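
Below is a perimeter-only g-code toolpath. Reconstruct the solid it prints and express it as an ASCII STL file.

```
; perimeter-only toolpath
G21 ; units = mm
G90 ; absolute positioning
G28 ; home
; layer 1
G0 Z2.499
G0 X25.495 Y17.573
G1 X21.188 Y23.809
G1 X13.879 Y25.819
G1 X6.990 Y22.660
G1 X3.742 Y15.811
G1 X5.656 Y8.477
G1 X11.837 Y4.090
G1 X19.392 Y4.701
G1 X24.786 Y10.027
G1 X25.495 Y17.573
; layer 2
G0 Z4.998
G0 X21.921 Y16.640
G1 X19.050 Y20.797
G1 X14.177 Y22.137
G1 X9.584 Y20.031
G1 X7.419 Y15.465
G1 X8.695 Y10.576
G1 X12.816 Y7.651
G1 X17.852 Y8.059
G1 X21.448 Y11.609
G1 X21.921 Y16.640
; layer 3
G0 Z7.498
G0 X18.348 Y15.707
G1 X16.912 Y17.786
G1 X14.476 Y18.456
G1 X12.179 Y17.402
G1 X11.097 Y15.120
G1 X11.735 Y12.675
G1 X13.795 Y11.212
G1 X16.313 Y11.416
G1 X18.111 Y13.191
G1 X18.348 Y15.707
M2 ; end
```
solid part
  facet normal 0.0000 0.0000 -1.0000
    outer loop
      vertex 13.581 29.500 0.000
      vertex 23.326 26.821 0.000
      vertex 29.069 18.506 0.000
    endloop
  endfacet
  facet normal 0.0000 0.0000 -1.0000
    outer loop
      vertex 4.395 25.288 0.000
      vertex 13.581 29.500 0.000
      vertex 29.069 18.506 0.000
    endloop
  endfacet
  facet normal 0.0000 0.0000 -1.0000
    outer loop
      vertex 0.065 16.157 0.000
      vertex 4.395 25.288 0.000
      vertex 29.069 18.506 0.000
    endloop
  endfacet
  facet normal 0.0000 0.0000 -1.0000
    outer loop
      vertex 2.617 6.378 0.000
      vertex 0.065 16.157 0.000
      vertex 29.069 18.506 0.000
    endloop
  endfacet
  facet normal 0.0000 0.0000 -1.0000
    outer loop
      vertex 10.858 0.528 0.000
      vertex 2.617 6.378 0.000
      vertex 29.069 18.506 0.000
    endloop
  endfacet
  facet normal 0.0000 0.0000 -1.0000
    outer loop
      vertex 20.931 1.344 0.000
      vertex 10.858 0.528 0.000
      vertex 29.069 18.506 0.000
    endloop
  endfacet
  facet normal 0.0000 0.0000 -1.0000
    outer loop
      vertex 28.123 8.444 0.000
      vertex 20.931 1.344 0.000
      vertex 29.069 18.506 0.000
    endloop
  endfacet
  facet normal 0.4808 0.3321 0.8115
    outer loop
      vertex 29.069 18.506 0.000
      vertex 23.326 26.821 0.000
      vertex 14.774 14.774 9.997
    endloop
  endfacet
  facet normal 0.1549 0.5634 0.8115
    outer loop
      vertex 23.326 26.821 0.000
      vertex 13.581 29.500 0.000
      vertex 14.774 14.774 9.997
    endloop
  endfacet
  facet normal -0.2436 0.5312 0.8115
    outer loop
      vertex 13.581 29.500 0.000
      vertex 4.395 25.288 0.000
      vertex 14.774 14.774 9.997
    endloop
  endfacet
  facet normal -0.5280 0.2504 0.8115
    outer loop
      vertex 4.395 25.288 0.000
      vertex 0.065 16.157 0.000
      vertex 14.774 14.774 9.997
    endloop
  endfacet
  facet normal -0.5654 -0.1476 0.8115
    outer loop
      vertex 0.065 16.157 0.000
      vertex 2.617 6.378 0.000
      vertex 14.774 14.774 9.997
    endloop
  endfacet
  facet normal -0.3382 -0.4765 0.8115
    outer loop
      vertex 2.617 6.378 0.000
      vertex 10.858 0.528 0.000
      vertex 14.774 14.774 9.997
    endloop
  endfacet
  facet normal 0.0472 -0.5824 0.8115
    outer loop
      vertex 10.858 0.528 0.000
      vertex 20.931 1.344 0.000
      vertex 14.774 14.774 9.997
    endloop
  endfacet
  facet normal 0.4105 -0.4159 0.8115
    outer loop
      vertex 20.931 1.344 0.000
      vertex 28.123 8.444 0.000
      vertex 14.774 14.774 9.997
    endloop
  endfacet
  facet normal 0.5818 -0.0547 0.8115
    outer loop
      vertex 28.123 8.444 0.000
      vertex 29.069 18.506 0.000
      vertex 14.774 14.774 9.997
    endloop
  endfacet
endsolid part

The G0 Z moves step by Δz≈2.499 mm. The G1 loops shrink linearly with z, so the solid tapers from its base footprint up to z≈10. Closing with a flat bottom cap and the tapered top and triangulating gives 16 facets — a regular 9-sided pyramid, base circumscribed radius ≈ 14.8 mm, apex at z ≈ 10 mm.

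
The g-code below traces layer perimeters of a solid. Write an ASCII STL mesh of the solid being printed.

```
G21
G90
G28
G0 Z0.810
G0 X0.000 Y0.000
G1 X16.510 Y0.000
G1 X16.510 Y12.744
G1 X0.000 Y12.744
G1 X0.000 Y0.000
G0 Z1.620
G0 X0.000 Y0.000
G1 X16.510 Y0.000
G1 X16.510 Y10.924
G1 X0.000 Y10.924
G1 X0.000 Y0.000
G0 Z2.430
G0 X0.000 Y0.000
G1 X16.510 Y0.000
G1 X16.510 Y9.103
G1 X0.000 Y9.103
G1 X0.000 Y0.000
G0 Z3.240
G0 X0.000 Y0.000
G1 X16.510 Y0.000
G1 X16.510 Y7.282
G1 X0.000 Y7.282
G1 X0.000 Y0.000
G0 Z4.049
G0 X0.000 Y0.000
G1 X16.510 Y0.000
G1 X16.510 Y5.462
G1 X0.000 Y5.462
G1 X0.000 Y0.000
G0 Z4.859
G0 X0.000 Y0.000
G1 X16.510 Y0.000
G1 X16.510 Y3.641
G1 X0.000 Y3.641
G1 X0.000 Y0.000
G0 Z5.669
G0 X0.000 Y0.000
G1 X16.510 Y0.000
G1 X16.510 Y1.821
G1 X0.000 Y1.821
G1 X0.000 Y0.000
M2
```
solid part
  facet normal 0.0000 0.0000 -1.0000
    outer loop
      vertex 16.510 14.565 0.000
      vertex 16.510 0.000 0.000
      vertex 0.000 0.000 0.000
    endloop
  endfacet
  facet normal 0.0000 0.0000 -1.0000
    outer loop
      vertex 0.000 14.565 0.000
      vertex 16.510 14.565 0.000
      vertex 0.000 0.000 0.000
    endloop
  endfacet
  facet normal 0.0000 -1.0000 0.0000
    outer loop
      vertex 0.000 0.000 0.000
      vertex 16.510 0.000 0.000
      vertex 16.510 0.000 6.479
    endloop
  endfacet
  facet normal 0.0000 -1.0000 0.0000
    outer loop
      vertex 0.000 0.000 0.000
      vertex 16.510 0.000 6.479
      vertex 0.000 0.000 6.479
    endloop
  endfacet
  facet normal 0.0000 0.4064 0.9137
    outer loop
      vertex 0.000 0.000 6.479
      vertex 16.510 0.000 6.479
      vertex 16.510 14.565 0.000
    endloop
  endfacet
  facet normal 0.0000 0.4064 0.9137
    outer loop
      vertex 0.000 0.000 6.479
      vertex 16.510 14.565 0.000
      vertex 0.000 14.565 0.000
    endloop
  endfacet
  facet normal -1.0000 0.0000 0.0000
    outer loop
      vertex 0.000 0.000 6.479
      vertex 0.000 14.565 0.000
      vertex 0.000 0.000 0.000
    endloop
  endfacet
  facet normal 1.0000 0.0000 0.0000
    outer loop
      vertex 16.510 0.000 0.000
      vertex 16.510 14.565 0.000
      vertex 16.510 0.000 6.479
    endloop
  endfacet
endsolid part

The G0 Z moves step by Δz≈0.810 mm. The G1 loops shrink linearly with z, so the solid tapers from its base footprint up to z≈6.48. Closing with a flat bottom cap and the tapered top and triangulating gives 8 facets — a wedge (ramp): 16.5 × 14.6 mm base, rising to 6.48 mm along the y=0 edge and sloping linearly to z=0 at y=14.6.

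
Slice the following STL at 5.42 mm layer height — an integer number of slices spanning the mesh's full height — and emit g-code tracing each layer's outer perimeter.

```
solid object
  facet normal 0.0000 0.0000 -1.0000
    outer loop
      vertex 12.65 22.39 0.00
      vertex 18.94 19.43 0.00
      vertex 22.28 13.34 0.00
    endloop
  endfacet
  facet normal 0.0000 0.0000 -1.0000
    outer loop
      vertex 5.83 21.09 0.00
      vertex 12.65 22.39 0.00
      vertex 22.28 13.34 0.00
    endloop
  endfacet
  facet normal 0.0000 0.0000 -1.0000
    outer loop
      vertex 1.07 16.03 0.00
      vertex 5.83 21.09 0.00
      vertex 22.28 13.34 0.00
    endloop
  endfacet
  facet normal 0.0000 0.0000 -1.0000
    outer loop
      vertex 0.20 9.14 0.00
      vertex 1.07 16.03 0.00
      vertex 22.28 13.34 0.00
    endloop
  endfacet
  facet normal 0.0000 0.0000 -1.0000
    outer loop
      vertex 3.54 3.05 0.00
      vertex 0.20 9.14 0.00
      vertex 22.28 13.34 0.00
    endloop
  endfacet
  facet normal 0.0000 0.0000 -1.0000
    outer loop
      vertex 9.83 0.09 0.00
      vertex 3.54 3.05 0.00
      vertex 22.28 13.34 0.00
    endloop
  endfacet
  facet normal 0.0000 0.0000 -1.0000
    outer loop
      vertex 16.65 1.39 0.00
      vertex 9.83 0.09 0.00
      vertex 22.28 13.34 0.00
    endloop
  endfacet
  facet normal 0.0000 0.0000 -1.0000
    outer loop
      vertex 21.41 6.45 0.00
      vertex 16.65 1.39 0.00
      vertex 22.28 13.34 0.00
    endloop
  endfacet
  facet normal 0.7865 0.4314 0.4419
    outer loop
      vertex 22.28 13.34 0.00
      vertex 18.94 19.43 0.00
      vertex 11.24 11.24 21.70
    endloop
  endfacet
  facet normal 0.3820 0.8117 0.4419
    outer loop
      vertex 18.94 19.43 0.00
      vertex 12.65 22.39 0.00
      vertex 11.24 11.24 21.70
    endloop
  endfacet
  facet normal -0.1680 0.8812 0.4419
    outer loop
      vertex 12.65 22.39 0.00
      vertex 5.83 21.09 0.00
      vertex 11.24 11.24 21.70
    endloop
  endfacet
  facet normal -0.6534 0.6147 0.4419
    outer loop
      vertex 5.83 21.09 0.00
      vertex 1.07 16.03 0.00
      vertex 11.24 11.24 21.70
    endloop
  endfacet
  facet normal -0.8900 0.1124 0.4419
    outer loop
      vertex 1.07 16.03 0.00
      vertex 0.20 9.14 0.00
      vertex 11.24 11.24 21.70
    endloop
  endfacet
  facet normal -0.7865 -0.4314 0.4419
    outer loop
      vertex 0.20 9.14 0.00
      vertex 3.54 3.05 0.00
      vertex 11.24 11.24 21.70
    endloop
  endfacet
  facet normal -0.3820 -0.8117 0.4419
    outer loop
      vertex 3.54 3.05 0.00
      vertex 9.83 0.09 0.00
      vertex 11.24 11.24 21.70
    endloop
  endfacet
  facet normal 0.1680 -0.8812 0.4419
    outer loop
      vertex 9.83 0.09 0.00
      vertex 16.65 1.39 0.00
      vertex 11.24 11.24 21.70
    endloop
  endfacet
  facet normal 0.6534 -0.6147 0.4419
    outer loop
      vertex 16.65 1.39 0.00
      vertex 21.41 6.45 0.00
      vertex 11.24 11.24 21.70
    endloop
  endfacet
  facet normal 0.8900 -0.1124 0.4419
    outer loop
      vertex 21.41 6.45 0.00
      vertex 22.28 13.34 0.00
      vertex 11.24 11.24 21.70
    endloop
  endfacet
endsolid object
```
; perimeter-only toolpath
G21 ; units = mm
G90 ; absolute positioning
G28 ; home
; layer 1
G0 Z5.42
G0 X19.52 Y12.81
G1 X17.02 Y17.38
G1 X12.30 Y19.60
G1 X7.18 Y18.63
G1 X3.61 Y14.83
G1 X2.96 Y9.67
G1 X5.46 Y5.10
G1 X10.18 Y2.88
G1 X15.30 Y3.85
G1 X18.87 Y7.65
G1 X19.52 Y12.81
; layer 2
G0 Z10.85
G0 X16.76 Y12.29
G1 X15.09 Y15.34
G1 X11.95 Y16.82
G1 X8.54 Y16.16
G1 X6.16 Y13.64
G1 X5.72 Y10.19
G1 X7.39 Y7.14
G1 X10.54 Y5.67
G1 X13.95 Y6.32
G1 X16.32 Y8.85
G1 X16.76 Y12.29
; layer 3
G0 Z16.27
G0 X14.00 Y11.77
G1 X13.16 Y13.29
G1 X11.59 Y14.03
G1 X9.89 Y13.70
G1 X8.70 Y12.44
G1 X8.48 Y10.71
G1 X9.31 Y9.19
G1 X10.89 Y8.45
G1 X12.59 Y8.78
G1 X13.78 Y10.04
G1 X14.00 Y11.77
M2 ; end

The solid is a regular 10-sided pyramid, base circumscribed radius ≈ 11.2 mm, apex at z ≈ 21.7 mm. Slicing at Δz = 5.42 mm — 4 equal slices spanning the solid's height, so layer i sits at z = i·h/4 — gives 3 non-empty perimeters. Each is a 10-segment closed polygon; G0 lifts to the layer z and rapids to the start vertex, then G1 traces the edges. The cross-section shrinks linearly with z (the slice at the apex is degenerate and omitted).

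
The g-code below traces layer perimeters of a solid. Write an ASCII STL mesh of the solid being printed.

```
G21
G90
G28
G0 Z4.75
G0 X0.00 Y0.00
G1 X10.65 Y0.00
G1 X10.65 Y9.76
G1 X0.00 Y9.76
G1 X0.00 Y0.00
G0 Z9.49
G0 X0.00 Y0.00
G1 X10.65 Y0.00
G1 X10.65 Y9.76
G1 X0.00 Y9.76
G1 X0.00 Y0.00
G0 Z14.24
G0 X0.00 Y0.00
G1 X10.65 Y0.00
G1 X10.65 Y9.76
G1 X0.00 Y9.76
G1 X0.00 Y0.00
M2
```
solid part
  facet normal 0.0000 0.0000 -1.0000
    outer loop
      vertex 10.65 9.76 0.00
      vertex 10.65 0.00 0.00
      vertex 0.00 0.00 0.00
    endloop
  endfacet
  facet normal 0.0000 0.0000 -1.0000
    outer loop
      vertex 0.00 9.76 0.00
      vertex 10.65 9.76 0.00
      vertex 0.00 0.00 0.00
    endloop
  endfacet
  facet normal 0.0000 0.0000 1.0000
    outer loop
      vertex 0.00 0.00 14.24
      vertex 10.65 0.00 14.24
      vertex 10.65 9.76 14.24
    endloop
  endfacet
  facet normal 0.0000 0.0000 1.0000
    outer loop
      vertex 0.00 0.00 14.24
      vertex 10.65 9.76 14.24
      vertex 0.00 9.76 14.24
    endloop
  endfacet
  facet normal 0.0000 -1.0000 0.0000
    outer loop
      vertex 0.00 0.00 0.00
      vertex 10.65 0.00 0.00
      vertex 10.65 0.00 14.24
    endloop
  endfacet
  facet normal 0.0000 -1.0000 0.0000
    outer loop
      vertex 0.00 0.00 0.00
      vertex 10.65 0.00 14.24
      vertex 0.00 0.00 14.24
    endloop
  endfacet
  facet normal 0.0000 1.0000 0.0000
    outer loop
      vertex 10.65 9.76 14.24
      vertex 10.65 9.76 0.00
      vertex 0.00 9.76 0.00
    endloop
  endfacet
  facet normal 0.0000 1.0000 0.0000
    outer loop
      vertex 0.00 9.76 14.24
      vertex 10.65 9.76 14.24
      vertex 0.00 9.76 0.00
    endloop
  endfacet
  facet normal -1.0000 0.0000 0.0000
    outer loop
      vertex 0.00 9.76 14.24
      vertex 0.00 9.76 0.00
      vertex 0.00 0.00 0.00
    endloop
  endfacet
  facet normal -1.0000 0.0000 0.0000
    outer loop
      vertex 0.00 0.00 14.24
      vertex 0.00 9.76 14.24
      vertex 0.00 0.00 0.00
    endloop
  endfacet
  facet normal 1.0000 0.0000 0.0000
    outer loop
      vertex 10.65 0.00 0.00
      vertex 10.65 9.76 0.00
      vertex 10.65 9.76 14.24
    endloop
  endfacet
  facet normal 1.0000 0.0000 0.0000
    outer loop
      vertex 10.65 0.00 0.00
      vertex 10.65 9.76 14.24
      vertex 10.65 0.00 14.24
    endloop
  endfacet
endsolid part

The G0 Z moves step by Δz≈4.75 mm. Every layer's G1 loop is the same polygon, so the solid is a straight extrusion of it from z=0 to z≈14.2. Closing with flat bottom and top caps and triangulating gives 12 facets — a rectangular box, roughly 10.7 × 9.76 mm footprint and 14.2 mm tall.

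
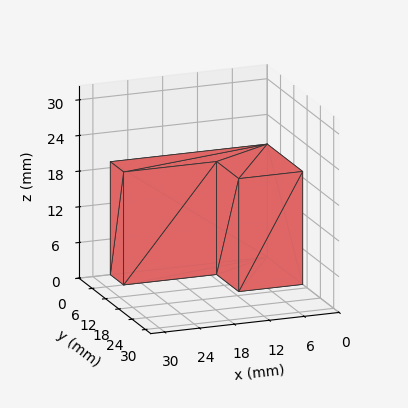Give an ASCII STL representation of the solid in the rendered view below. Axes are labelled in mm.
Reading the render: the shape is an L-shaped prism: outer 27 × 16 mm, arm thicknesses ≈ 6 mm (horizontal) and 11 mm (vertical), extruded 19 mm in z (dimensions read to the nearest mm from the axis ticks). For the STL, each face is triangulated and given an outward normal.

solid part
  facet normal 0.0000 0.0000 -1.0000
    outer loop
      vertex 27.0 6.0 0.0
      vertex 27.0 0.0 0.0
      vertex 0.0 0.0 0.0
    endloop
  endfacet
  facet normal 0.0000 0.0000 -1.0000
    outer loop
      vertex 11.0 6.0 0.0
      vertex 27.0 6.0 0.0
      vertex 0.0 0.0 0.0
    endloop
  endfacet
  facet normal 0.0000 0.0000 -1.0000
    outer loop
      vertex 11.0 16.0 0.0
      vertex 11.0 6.0 0.0
      vertex 0.0 0.0 0.0
    endloop
  endfacet
  facet normal 0.0000 0.0000 -1.0000
    outer loop
      vertex 0.0 16.0 0.0
      vertex 11.0 16.0 0.0
      vertex 0.0 0.0 0.0
    endloop
  endfacet
  facet normal 0.0000 0.0000 1.0000
    outer loop
      vertex 0.0 0.0 19.0
      vertex 27.0 0.0 19.0
      vertex 27.0 6.0 19.0
    endloop
  endfacet
  facet normal 0.0000 0.0000 1.0000
    outer loop
      vertex 0.0 0.0 19.0
      vertex 27.0 6.0 19.0
      vertex 11.0 6.0 19.0
    endloop
  endfacet
  facet normal 0.0000 0.0000 1.0000
    outer loop
      vertex 0.0 0.0 19.0
      vertex 11.0 6.0 19.0
      vertex 11.0 16.0 19.0
    endloop
  endfacet
  facet normal 0.0000 0.0000 1.0000
    outer loop
      vertex 0.0 0.0 19.0
      vertex 11.0 16.0 19.0
      vertex 0.0 16.0 19.0
    endloop
  endfacet
  facet normal 0.0000 -1.0000 0.0000
    outer loop
      vertex 0.0 0.0 0.0
      vertex 27.0 0.0 0.0
      vertex 27.0 0.0 19.0
    endloop
  endfacet
  facet normal 0.0000 -1.0000 0.0000
    outer loop
      vertex 0.0 0.0 0.0
      vertex 27.0 0.0 19.0
      vertex 0.0 0.0 19.0
    endloop
  endfacet
  facet normal 1.0000 0.0000 0.0000
    outer loop
      vertex 27.0 0.0 0.0
      vertex 27.0 6.0 0.0
      vertex 27.0 6.0 19.0
    endloop
  endfacet
  facet normal 1.0000 0.0000 0.0000
    outer loop
      vertex 27.0 0.0 0.0
      vertex 27.0 6.0 19.0
      vertex 27.0 0.0 19.0
    endloop
  endfacet
  facet normal 0.0000 1.0000 0.0000
    outer loop
      vertex 27.0 6.0 0.0
      vertex 11.0 6.0 0.0
      vertex 11.0 6.0 19.0
    endloop
  endfacet
  facet normal 0.0000 1.0000 0.0000
    outer loop
      vertex 27.0 6.0 0.0
      vertex 11.0 6.0 19.0
      vertex 27.0 6.0 19.0
    endloop
  endfacet
  facet normal 1.0000 0.0000 0.0000
    outer loop
      vertex 11.0 6.0 0.0
      vertex 11.0 16.0 0.0
      vertex 11.0 16.0 19.0
    endloop
  endfacet
  facet normal 1.0000 0.0000 0.0000
    outer loop
      vertex 11.0 6.0 0.0
      vertex 11.0 16.0 19.0
      vertex 11.0 6.0 19.0
    endloop
  endfacet
  facet normal 0.0000 1.0000 0.0000
    outer loop
      vertex 11.0 16.0 0.0
      vertex 0.0 16.0 0.0
      vertex 0.0 16.0 19.0
    endloop
  endfacet
  facet normal 0.0000 1.0000 0.0000
    outer loop
      vertex 11.0 16.0 0.0
      vertex 0.0 16.0 19.0
      vertex 11.0 16.0 19.0
    endloop
  endfacet
  facet normal -1.0000 0.0000 0.0000
    outer loop
      vertex 0.0 16.0 0.0
      vertex 0.0 0.0 0.0
      vertex 0.0 0.0 19.0
    endloop
  endfacet
  facet normal -1.0000 0.0000 0.0000
    outer loop
      vertex 0.0 16.0 0.0
      vertex 0.0 0.0 19.0
      vertex 0.0 16.0 19.0
    endloop
  endfacet
endsolid part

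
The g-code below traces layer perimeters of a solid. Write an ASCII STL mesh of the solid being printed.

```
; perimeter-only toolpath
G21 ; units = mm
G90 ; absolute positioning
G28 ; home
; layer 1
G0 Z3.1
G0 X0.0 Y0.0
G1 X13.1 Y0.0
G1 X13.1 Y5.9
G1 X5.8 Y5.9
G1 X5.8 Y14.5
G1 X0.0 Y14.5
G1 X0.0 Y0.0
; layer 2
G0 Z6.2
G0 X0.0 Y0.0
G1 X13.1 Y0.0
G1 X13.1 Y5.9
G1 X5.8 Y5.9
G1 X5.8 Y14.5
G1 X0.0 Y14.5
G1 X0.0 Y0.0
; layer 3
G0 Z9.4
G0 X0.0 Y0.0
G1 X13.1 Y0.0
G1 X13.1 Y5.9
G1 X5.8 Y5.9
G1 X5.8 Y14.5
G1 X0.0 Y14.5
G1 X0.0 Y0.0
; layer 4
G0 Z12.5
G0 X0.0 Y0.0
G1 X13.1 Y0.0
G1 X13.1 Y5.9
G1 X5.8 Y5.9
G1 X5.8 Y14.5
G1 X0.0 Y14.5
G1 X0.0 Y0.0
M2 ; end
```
solid part
  facet normal 0.0000 0.0000 -1.0000
    outer loop
      vertex 13.1 5.9 0.0
      vertex 13.1 0.0 0.0
      vertex 0.0 0.0 0.0
    endloop
  endfacet
  facet normal 0.0000 0.0000 -1.0000
    outer loop
      vertex 5.8 5.9 0.0
      vertex 13.1 5.9 0.0
      vertex 0.0 0.0 0.0
    endloop
  endfacet
  facet normal 0.0000 0.0000 -1.0000
    outer loop
      vertex 5.8 14.5 0.0
      vertex 5.8 5.9 0.0
      vertex 0.0 0.0 0.0
    endloop
  endfacet
  facet normal 0.0000 0.0000 -1.0000
    outer loop
      vertex 0.0 14.5 0.0
      vertex 5.8 14.5 0.0
      vertex 0.0 0.0 0.0
    endloop
  endfacet
  facet normal 0.0000 0.0000 1.0000
    outer loop
      vertex 0.0 0.0 12.5
      vertex 13.1 0.0 12.5
      vertex 13.1 5.9 12.5
    endloop
  endfacet
  facet normal 0.0000 0.0000 1.0000
    outer loop
      vertex 0.0 0.0 12.5
      vertex 13.1 5.9 12.5
      vertex 5.8 5.9 12.5
    endloop
  endfacet
  facet normal 0.0000 0.0000 1.0000
    outer loop
      vertex 0.0 0.0 12.5
      vertex 5.8 5.9 12.5
      vertex 5.8 14.5 12.5
    endloop
  endfacet
  facet normal 0.0000 0.0000 1.0000
    outer loop
      vertex 0.0 0.0 12.5
      vertex 5.8 14.5 12.5
      vertex 0.0 14.5 12.5
    endloop
  endfacet
  facet normal 0.0000 -1.0000 0.0000
    outer loop
      vertex 0.0 0.0 0.0
      vertex 13.1 0.0 0.0
      vertex 13.1 0.0 12.5
    endloop
  endfacet
  facet normal 0.0000 -1.0000 0.0000
    outer loop
      vertex 0.0 0.0 0.0
      vertex 13.1 0.0 12.5
      vertex 0.0 0.0 12.5
    endloop
  endfacet
  facet normal 1.0000 0.0000 0.0000
    outer loop
      vertex 13.1 0.0 0.0
      vertex 13.1 5.9 0.0
      vertex 13.1 5.9 12.5
    endloop
  endfacet
  facet normal 1.0000 0.0000 0.0000
    outer loop
      vertex 13.1 0.0 0.0
      vertex 13.1 5.9 12.5
      vertex 13.1 0.0 12.5
    endloop
  endfacet
  facet normal 0.0000 1.0000 0.0000
    outer loop
      vertex 13.1 5.9 0.0
      vertex 5.8 5.9 0.0
      vertex 5.8 5.9 12.5
    endloop
  endfacet
  facet normal 0.0000 1.0000 0.0000
    outer loop
      vertex 13.1 5.9 0.0
      vertex 5.8 5.9 12.5
      vertex 13.1 5.9 12.5
    endloop
  endfacet
  facet normal 1.0000 0.0000 0.0000
    outer loop
      vertex 5.8 5.9 0.0
      vertex 5.8 14.5 0.0
      vertex 5.8 14.5 12.5
    endloop
  endfacet
  facet normal 1.0000 0.0000 0.0000
    outer loop
      vertex 5.8 5.9 0.0
      vertex 5.8 14.5 12.5
      vertex 5.8 5.9 12.5
    endloop
  endfacet
  facet normal 0.0000 1.0000 0.0000
    outer loop
      vertex 5.8 14.5 0.0
      vertex 0.0 14.5 0.0
      vertex 0.0 14.5 12.5
    endloop
  endfacet
  facet normal 0.0000 1.0000 0.0000
    outer loop
      vertex 5.8 14.5 0.0
      vertex 0.0 14.5 12.5
      vertex 5.8 14.5 12.5
    endloop
  endfacet
  facet normal -1.0000 0.0000 0.0000
    outer loop
      vertex 0.0 14.5 0.0
      vertex 0.0 0.0 0.0
      vertex 0.0 0.0 12.5
    endloop
  endfacet
  facet normal -1.0000 0.0000 0.0000
    outer loop
      vertex 0.0 14.5 0.0
      vertex 0.0 0.0 12.5
      vertex 0.0 14.5 12.5
    endloop
  endfacet
endsolid part

The G0 Z moves step by Δz≈3.1 mm. Every layer's G1 loop is the same polygon, so the solid is a straight extrusion of it from z=0 to z≈12.5. Closing with flat bottom and top caps and triangulating gives 20 facets — an L-shaped prism: outer 13.1 × 14.5 mm, arm thicknesses ≈ 5.9 mm (horizontal) and 5.8 mm (vertical), extruded 12.5 mm in z.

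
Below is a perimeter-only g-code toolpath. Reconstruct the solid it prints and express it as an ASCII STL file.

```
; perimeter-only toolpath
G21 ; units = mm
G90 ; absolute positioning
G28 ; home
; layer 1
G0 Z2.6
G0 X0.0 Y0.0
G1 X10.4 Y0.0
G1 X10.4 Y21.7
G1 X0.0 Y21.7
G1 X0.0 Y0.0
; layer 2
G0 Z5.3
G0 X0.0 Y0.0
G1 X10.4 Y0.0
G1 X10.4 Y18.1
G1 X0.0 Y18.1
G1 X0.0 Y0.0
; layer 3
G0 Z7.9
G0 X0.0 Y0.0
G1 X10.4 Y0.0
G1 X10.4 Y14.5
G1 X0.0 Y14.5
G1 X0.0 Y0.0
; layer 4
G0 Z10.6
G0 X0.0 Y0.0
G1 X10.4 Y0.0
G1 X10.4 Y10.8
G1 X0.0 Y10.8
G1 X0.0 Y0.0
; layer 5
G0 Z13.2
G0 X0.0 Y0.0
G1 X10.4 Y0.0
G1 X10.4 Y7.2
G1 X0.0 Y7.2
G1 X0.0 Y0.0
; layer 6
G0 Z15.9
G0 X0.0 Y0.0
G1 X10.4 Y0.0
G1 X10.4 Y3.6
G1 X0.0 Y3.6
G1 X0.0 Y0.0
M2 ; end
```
solid part
  facet normal 0.0000 0.0000 -1.0000
    outer loop
      vertex 10.4 25.3 0.0
      vertex 10.4 0.0 0.0
      vertex 0.0 0.0 0.0
    endloop
  endfacet
  facet normal 0.0000 0.0000 -1.0000
    outer loop
      vertex 0.0 25.3 0.0
      vertex 10.4 25.3 0.0
      vertex 0.0 0.0 0.0
    endloop
  endfacet
  facet normal 0.0000 -1.0000 0.0000
    outer loop
      vertex 0.0 0.0 0.0
      vertex 10.4 0.0 0.0
      vertex 10.4 0.0 18.5
    endloop
  endfacet
  facet normal 0.0000 -1.0000 0.0000
    outer loop
      vertex 0.0 0.0 0.0
      vertex 10.4 0.0 18.5
      vertex 0.0 0.0 18.5
    endloop
  endfacet
  facet normal 0.0000 0.5903 0.8072
    outer loop
      vertex 0.0 0.0 18.5
      vertex 10.4 0.0 18.5
      vertex 10.4 25.3 0.0
    endloop
  endfacet
  facet normal 0.0000 0.5903 0.8072
    outer loop
      vertex 0.0 0.0 18.5
      vertex 10.4 25.3 0.0
      vertex 0.0 25.3 0.0
    endloop
  endfacet
  facet normal -1.0000 0.0000 0.0000
    outer loop
      vertex 0.0 0.0 18.5
      vertex 0.0 25.3 0.0
      vertex 0.0 0.0 0.0
    endloop
  endfacet
  facet normal 1.0000 0.0000 0.0000
    outer loop
      vertex 10.4 0.0 0.0
      vertex 10.4 25.3 0.0
      vertex 10.4 0.0 18.5
    endloop
  endfacet
endsolid part

The G0 Z moves step by Δz≈2.6 mm. The G1 loops shrink linearly with z, so the solid tapers from its base footprint up to z≈18.5. Closing with a flat bottom cap and the tapered top and triangulating gives 8 facets — a wedge (ramp): 10.4 × 25.3 mm base, rising to 18.5 mm along the y=0 edge and sloping linearly to z=0 at y=25.3.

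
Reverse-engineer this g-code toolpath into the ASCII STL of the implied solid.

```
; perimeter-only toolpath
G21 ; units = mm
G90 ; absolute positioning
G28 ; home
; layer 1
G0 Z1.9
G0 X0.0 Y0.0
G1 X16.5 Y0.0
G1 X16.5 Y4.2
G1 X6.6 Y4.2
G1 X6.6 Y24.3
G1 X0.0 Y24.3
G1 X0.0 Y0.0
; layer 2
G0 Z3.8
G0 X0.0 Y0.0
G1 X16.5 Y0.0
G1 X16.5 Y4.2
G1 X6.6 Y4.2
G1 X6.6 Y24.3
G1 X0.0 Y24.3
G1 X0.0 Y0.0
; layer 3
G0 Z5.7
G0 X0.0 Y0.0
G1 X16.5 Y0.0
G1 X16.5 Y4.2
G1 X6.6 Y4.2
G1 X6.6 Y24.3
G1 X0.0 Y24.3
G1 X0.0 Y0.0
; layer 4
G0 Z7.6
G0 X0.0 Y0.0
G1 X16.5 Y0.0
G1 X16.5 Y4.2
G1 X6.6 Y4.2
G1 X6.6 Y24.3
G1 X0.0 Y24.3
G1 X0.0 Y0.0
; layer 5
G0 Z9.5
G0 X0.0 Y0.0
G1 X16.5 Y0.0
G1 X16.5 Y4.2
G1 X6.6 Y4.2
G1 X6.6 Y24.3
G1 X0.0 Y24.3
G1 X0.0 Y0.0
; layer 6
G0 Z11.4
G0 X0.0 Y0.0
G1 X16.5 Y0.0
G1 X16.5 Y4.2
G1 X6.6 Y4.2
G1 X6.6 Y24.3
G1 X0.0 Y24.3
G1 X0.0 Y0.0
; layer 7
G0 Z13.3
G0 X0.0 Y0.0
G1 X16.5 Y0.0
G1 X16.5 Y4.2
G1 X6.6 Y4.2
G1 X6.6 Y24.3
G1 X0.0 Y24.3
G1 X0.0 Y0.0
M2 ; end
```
solid part
  facet normal 0.0000 0.0000 -1.0000
    outer loop
      vertex 16.5 4.2 0.0
      vertex 16.5 0.0 0.0
      vertex 0.0 0.0 0.0
    endloop
  endfacet
  facet normal 0.0000 0.0000 -1.0000
    outer loop
      vertex 6.6 4.2 0.0
      vertex 16.5 4.2 0.0
      vertex 0.0 0.0 0.0
    endloop
  endfacet
  facet normal 0.0000 0.0000 -1.0000
    outer loop
      vertex 6.6 24.3 0.0
      vertex 6.6 4.2 0.0
      vertex 0.0 0.0 0.0
    endloop
  endfacet
  facet normal 0.0000 0.0000 -1.0000
    outer loop
      vertex 0.0 24.3 0.0
      vertex 6.6 24.3 0.0
      vertex 0.0 0.0 0.0
    endloop
  endfacet
  facet normal 0.0000 0.0000 1.0000
    outer loop
      vertex 0.0 0.0 13.3
      vertex 16.5 0.0 13.3
      vertex 16.5 4.2 13.3
    endloop
  endfacet
  facet normal 0.0000 0.0000 1.0000
    outer loop
      vertex 0.0 0.0 13.3
      vertex 16.5 4.2 13.3
      vertex 6.6 4.2 13.3
    endloop
  endfacet
  facet normal 0.0000 0.0000 1.0000
    outer loop
      vertex 0.0 0.0 13.3
      vertex 6.6 4.2 13.3
      vertex 6.6 24.3 13.3
    endloop
  endfacet
  facet normal 0.0000 0.0000 1.0000
    outer loop
      vertex 0.0 0.0 13.3
      vertex 6.6 24.3 13.3
      vertex 0.0 24.3 13.3
    endloop
  endfacet
  facet normal 0.0000 -1.0000 0.0000
    outer loop
      vertex 0.0 0.0 0.0
      vertex 16.5 0.0 0.0
      vertex 16.5 0.0 13.3
    endloop
  endfacet
  facet normal 0.0000 -1.0000 0.0000
    outer loop
      vertex 0.0 0.0 0.0
      vertex 16.5 0.0 13.3
      vertex 0.0 0.0 13.3
    endloop
  endfacet
  facet normal 1.0000 0.0000 0.0000
    outer loop
      vertex 16.5 0.0 0.0
      vertex 16.5 4.2 0.0
      vertex 16.5 4.2 13.3
    endloop
  endfacet
  facet normal 1.0000 0.0000 0.0000
    outer loop
      vertex 16.5 0.0 0.0
      vertex 16.5 4.2 13.3
      vertex 16.5 0.0 13.3
    endloop
  endfacet
  facet normal 0.0000 1.0000 0.0000
    outer loop
      vertex 16.5 4.2 0.0
      vertex 6.6 4.2 0.0
      vertex 6.6 4.2 13.3
    endloop
  endfacet
  facet normal 0.0000 1.0000 0.0000
    outer loop
      vertex 16.5 4.2 0.0
      vertex 6.6 4.2 13.3
      vertex 16.5 4.2 13.3
    endloop
  endfacet
  facet normal 1.0000 0.0000 0.0000
    outer loop
      vertex 6.6 4.2 0.0
      vertex 6.6 24.3 0.0
      vertex 6.6 24.3 13.3
    endloop
  endfacet
  facet normal 1.0000 0.0000 0.0000
    outer loop
      vertex 6.6 4.2 0.0
      vertex 6.6 24.3 13.3
      vertex 6.6 4.2 13.3
    endloop
  endfacet
  facet normal 0.0000 1.0000 0.0000
    outer loop
      vertex 6.6 24.3 0.0
      vertex 0.0 24.3 0.0
      vertex 0.0 24.3 13.3
    endloop
  endfacet
  facet normal 0.0000 1.0000 0.0000
    outer loop
      vertex 6.6 24.3 0.0
      vertex 0.0 24.3 13.3
      vertex 6.6 24.3 13.3
    endloop
  endfacet
  facet normal -1.0000 0.0000 0.0000
    outer loop
      vertex 0.0 24.3 0.0
      vertex 0.0 0.0 0.0
      vertex 0.0 0.0 13.3
    endloop
  endfacet
  facet normal -1.0000 0.0000 0.0000
    outer loop
      vertex 0.0 24.3 0.0
      vertex 0.0 0.0 13.3
      vertex 0.0 24.3 13.3
    endloop
  endfacet
endsolid part

The G0 Z moves step by Δz≈1.9 mm. Every layer's G1 loop is the same polygon, so the solid is a straight extrusion of it from z=0 to z≈13.3. Closing with flat bottom and top caps and triangulating gives 20 facets — an L-shaped prism: outer 16.5 × 24.3 mm, arm thicknesses ≈ 4.2 mm (horizontal) and 6.6 mm (vertical), extruded 13.3 mm in z.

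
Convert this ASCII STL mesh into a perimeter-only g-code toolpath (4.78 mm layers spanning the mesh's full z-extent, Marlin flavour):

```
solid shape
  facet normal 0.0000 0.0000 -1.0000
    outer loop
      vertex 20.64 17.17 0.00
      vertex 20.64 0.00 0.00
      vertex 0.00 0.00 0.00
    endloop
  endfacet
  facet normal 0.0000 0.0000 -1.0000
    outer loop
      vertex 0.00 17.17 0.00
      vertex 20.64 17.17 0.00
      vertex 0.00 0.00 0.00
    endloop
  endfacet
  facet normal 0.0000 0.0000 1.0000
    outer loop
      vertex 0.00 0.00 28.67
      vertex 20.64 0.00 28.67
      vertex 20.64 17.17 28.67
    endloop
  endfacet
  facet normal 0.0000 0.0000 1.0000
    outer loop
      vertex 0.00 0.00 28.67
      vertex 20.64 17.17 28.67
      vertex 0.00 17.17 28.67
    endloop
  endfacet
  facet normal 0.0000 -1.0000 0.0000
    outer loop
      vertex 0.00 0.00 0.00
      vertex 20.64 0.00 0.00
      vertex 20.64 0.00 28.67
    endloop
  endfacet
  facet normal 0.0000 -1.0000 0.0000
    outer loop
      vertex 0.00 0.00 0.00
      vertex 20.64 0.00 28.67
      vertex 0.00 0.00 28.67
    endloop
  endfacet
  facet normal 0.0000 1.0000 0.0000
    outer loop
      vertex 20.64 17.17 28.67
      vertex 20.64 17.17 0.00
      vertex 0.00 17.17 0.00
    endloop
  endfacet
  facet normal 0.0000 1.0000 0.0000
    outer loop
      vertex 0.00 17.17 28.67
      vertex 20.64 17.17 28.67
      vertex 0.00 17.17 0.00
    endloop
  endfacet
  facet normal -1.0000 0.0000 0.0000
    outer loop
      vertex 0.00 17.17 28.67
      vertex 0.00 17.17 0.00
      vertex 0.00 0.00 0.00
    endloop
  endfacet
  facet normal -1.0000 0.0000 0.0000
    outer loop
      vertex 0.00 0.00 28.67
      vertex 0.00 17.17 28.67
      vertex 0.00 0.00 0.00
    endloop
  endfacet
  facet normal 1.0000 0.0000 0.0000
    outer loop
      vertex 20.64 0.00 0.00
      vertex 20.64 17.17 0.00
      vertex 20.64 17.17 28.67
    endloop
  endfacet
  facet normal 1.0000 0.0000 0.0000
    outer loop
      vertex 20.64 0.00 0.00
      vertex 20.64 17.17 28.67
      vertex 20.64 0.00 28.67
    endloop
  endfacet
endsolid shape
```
; perimeter-only toolpath
G21 ; units = mm
G90 ; absolute positioning
G28 ; home
; layer 1
G0 Z4.78
G0 X0.00 Y0.00
G1 X20.64 Y0.00
G1 X20.64 Y17.17
G1 X0.00 Y17.17
G1 X0.00 Y0.00
; layer 2
G0 Z9.56
G0 X0.00 Y0.00
G1 X20.64 Y0.00
G1 X20.64 Y17.17
G1 X0.00 Y17.17
G1 X0.00 Y0.00
; layer 3
G0 Z14.34
G0 X0.00 Y0.00
G1 X20.64 Y0.00
G1 X20.64 Y17.17
G1 X0.00 Y17.17
G1 X0.00 Y0.00
; layer 4
G0 Z19.11
G0 X0.00 Y0.00
G1 X20.64 Y0.00
G1 X20.64 Y17.17
G1 X0.00 Y17.17
G1 X0.00 Y0.00
; layer 5
G0 Z23.89
G0 X0.00 Y0.00
G1 X20.64 Y0.00
G1 X20.64 Y17.17
G1 X0.00 Y17.17
G1 X0.00 Y0.00
; layer 6
G0 Z28.67
G0 X0.00 Y0.00
G1 X20.64 Y0.00
G1 X20.64 Y17.17
G1 X0.00 Y17.17
G1 X0.00 Y0.00
M2 ; end

The solid is a rectangular box, roughly 20.6 × 17.2 mm footprint and 28.7 mm tall. Slicing at Δz = 4.78 mm — 6 equal slices spanning the solid's height, so layer i sits at z = i·h/6 — gives 6 non-empty perimeters. Each is a 4-segment closed polygon; G0 lifts to the layer z and rapids to the start vertex, then G1 traces the edges.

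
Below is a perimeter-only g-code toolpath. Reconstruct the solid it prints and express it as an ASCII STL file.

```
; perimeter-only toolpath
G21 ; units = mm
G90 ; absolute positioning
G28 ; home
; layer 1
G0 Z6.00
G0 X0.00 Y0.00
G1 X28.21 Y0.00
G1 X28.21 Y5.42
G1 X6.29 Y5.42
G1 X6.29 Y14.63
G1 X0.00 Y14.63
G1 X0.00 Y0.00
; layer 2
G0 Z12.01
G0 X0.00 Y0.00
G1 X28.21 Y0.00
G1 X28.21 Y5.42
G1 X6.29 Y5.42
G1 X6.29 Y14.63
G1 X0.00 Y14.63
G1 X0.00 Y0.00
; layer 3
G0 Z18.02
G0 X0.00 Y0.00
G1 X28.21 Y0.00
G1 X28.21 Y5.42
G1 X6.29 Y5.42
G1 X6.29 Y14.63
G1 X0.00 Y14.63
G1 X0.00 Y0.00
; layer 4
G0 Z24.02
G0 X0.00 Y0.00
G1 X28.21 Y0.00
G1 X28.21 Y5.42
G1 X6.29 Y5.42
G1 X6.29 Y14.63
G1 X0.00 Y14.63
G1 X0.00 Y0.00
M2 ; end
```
solid part
  facet normal 0.0000 0.0000 -1.0000
    outer loop
      vertex 28.21 5.42 0.00
      vertex 28.21 0.00 0.00
      vertex 0.00 0.00 0.00
    endloop
  endfacet
  facet normal 0.0000 0.0000 -1.0000
    outer loop
      vertex 6.29 5.42 0.00
      vertex 28.21 5.42 0.00
      vertex 0.00 0.00 0.00
    endloop
  endfacet
  facet normal 0.0000 0.0000 -1.0000
    outer loop
      vertex 6.29 14.63 0.00
      vertex 6.29 5.42 0.00
      vertex 0.00 0.00 0.00
    endloop
  endfacet
  facet normal 0.0000 0.0000 -1.0000
    outer loop
      vertex 0.00 14.63 0.00
      vertex 6.29 14.63 0.00
      vertex 0.00 0.00 0.00
    endloop
  endfacet
  facet normal 0.0000 0.0000 1.0000
    outer loop
      vertex 0.00 0.00 24.02
      vertex 28.21 0.00 24.02
      vertex 28.21 5.42 24.02
    endloop
  endfacet
  facet normal 0.0000 0.0000 1.0000
    outer loop
      vertex 0.00 0.00 24.02
      vertex 28.21 5.42 24.02
      vertex 6.29 5.42 24.02
    endloop
  endfacet
  facet normal 0.0000 0.0000 1.0000
    outer loop
      vertex 0.00 0.00 24.02
      vertex 6.29 5.42 24.02
      vertex 6.29 14.63 24.02
    endloop
  endfacet
  facet normal 0.0000 0.0000 1.0000
    outer loop
      vertex 0.00 0.00 24.02
      vertex 6.29 14.63 24.02
      vertex 0.00 14.63 24.02
    endloop
  endfacet
  facet normal 0.0000 -1.0000 0.0000
    outer loop
      vertex 0.00 0.00 0.00
      vertex 28.21 0.00 0.00
      vertex 28.21 0.00 24.02
    endloop
  endfacet
  facet normal 0.0000 -1.0000 0.0000
    outer loop
      vertex 0.00 0.00 0.00
      vertex 28.21 0.00 24.02
      vertex 0.00 0.00 24.02
    endloop
  endfacet
  facet normal 1.0000 0.0000 0.0000
    outer loop
      vertex 28.21 0.00 0.00
      vertex 28.21 5.42 0.00
      vertex 28.21 5.42 24.02
    endloop
  endfacet
  facet normal 1.0000 0.0000 0.0000
    outer loop
      vertex 28.21 0.00 0.00
      vertex 28.21 5.42 24.02
      vertex 28.21 0.00 24.02
    endloop
  endfacet
  facet normal 0.0000 1.0000 0.0000
    outer loop
      vertex 28.21 5.42 0.00
      vertex 6.29 5.42 0.00
      vertex 6.29 5.42 24.02
    endloop
  endfacet
  facet normal 0.0000 1.0000 0.0000
    outer loop
      vertex 28.21 5.42 0.00
      vertex 6.29 5.42 24.02
      vertex 28.21 5.42 24.02
    endloop
  endfacet
  facet normal 1.0000 0.0000 0.0000
    outer loop
      vertex 6.29 5.42 0.00
      vertex 6.29 14.63 0.00
      vertex 6.29 14.63 24.02
    endloop
  endfacet
  facet normal 1.0000 0.0000 0.0000
    outer loop
      vertex 6.29 5.42 0.00
      vertex 6.29 14.63 24.02
      vertex 6.29 5.42 24.02
    endloop
  endfacet
  facet normal 0.0000 1.0000 0.0000
    outer loop
      vertex 6.29 14.63 0.00
      vertex 0.00 14.63 0.00
      vertex 0.00 14.63 24.02
    endloop
  endfacet
  facet normal 0.0000 1.0000 0.0000
    outer loop
      vertex 6.29 14.63 0.00
      vertex 0.00 14.63 24.02
      vertex 6.29 14.63 24.02
    endloop
  endfacet
  facet normal -1.0000 0.0000 0.0000
    outer loop
      vertex 0.00 14.63 0.00
      vertex 0.00 0.00 0.00
      vertex 0.00 0.00 24.02
    endloop
  endfacet
  facet normal -1.0000 0.0000 0.0000
    outer loop
      vertex 0.00 14.63 0.00
      vertex 0.00 0.00 24.02
      vertex 0.00 14.63 24.02
    endloop
  endfacet
endsolid part

The G0 Z moves step by Δz≈6.00 mm. Every layer's G1 loop is the same polygon, so the solid is a straight extrusion of it from z=0 to z≈24. Closing with flat bottom and top caps and triangulating gives 20 facets — an L-shaped prism: outer 28.2 × 14.6 mm, arm thicknesses ≈ 5.42 mm (horizontal) and 6.29 mm (vertical), extruded 24 mm in z.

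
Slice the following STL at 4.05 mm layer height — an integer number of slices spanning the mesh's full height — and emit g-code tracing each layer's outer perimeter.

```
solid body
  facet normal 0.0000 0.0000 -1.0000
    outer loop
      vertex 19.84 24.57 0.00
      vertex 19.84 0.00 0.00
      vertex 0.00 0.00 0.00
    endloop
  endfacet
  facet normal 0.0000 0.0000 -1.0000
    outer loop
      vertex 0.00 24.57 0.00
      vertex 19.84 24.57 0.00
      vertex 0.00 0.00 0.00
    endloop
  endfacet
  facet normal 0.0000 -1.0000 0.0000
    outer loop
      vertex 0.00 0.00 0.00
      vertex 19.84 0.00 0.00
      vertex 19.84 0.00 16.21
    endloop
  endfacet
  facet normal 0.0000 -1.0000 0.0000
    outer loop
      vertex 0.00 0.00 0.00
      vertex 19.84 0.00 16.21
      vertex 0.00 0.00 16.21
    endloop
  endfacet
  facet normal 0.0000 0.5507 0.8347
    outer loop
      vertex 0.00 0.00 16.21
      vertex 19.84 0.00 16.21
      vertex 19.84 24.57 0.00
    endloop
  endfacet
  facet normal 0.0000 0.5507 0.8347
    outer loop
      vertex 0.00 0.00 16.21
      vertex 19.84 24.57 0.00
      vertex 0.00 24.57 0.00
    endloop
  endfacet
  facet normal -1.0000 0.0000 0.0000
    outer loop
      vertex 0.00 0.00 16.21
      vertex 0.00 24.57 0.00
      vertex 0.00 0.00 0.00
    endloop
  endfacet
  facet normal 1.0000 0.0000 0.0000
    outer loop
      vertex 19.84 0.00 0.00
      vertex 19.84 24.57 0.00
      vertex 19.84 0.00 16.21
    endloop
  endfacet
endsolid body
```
; perimeter-only toolpath
G21 ; units = mm
G90 ; absolute positioning
G28 ; home
; layer 1
G0 Z4.05
G0 X0.00 Y0.00
G1 X19.84 Y0.00
G1 X19.84 Y18.43
G1 X0.00 Y18.43
G1 X0.00 Y0.00
; layer 2
G0 Z8.11
G0 X0.00 Y0.00
G1 X19.84 Y0.00
G1 X19.84 Y12.29
G1 X0.00 Y12.29
G1 X0.00 Y0.00
; layer 3
G0 Z12.16
G0 X0.00 Y0.00
G1 X19.84 Y0.00
G1 X19.84 Y6.14
G1 X0.00 Y6.14
G1 X0.00 Y0.00
M2 ; end

The solid is a wedge (ramp): 19.8 × 24.6 mm base, rising to 16.2 mm along the y=0 edge and sloping linearly to z=0 at y=24.6. Slicing at Δz = 4.05 mm — 4 equal slices spanning the solid's height, so layer i sits at z = i·h/4 — gives 3 non-empty perimeters. Each is a 4-segment closed polygon; G0 lifts to the layer z and rapids to the start vertex, then G1 traces the edges. The cross-section shrinks linearly with z (the slice at the apex is degenerate and omitted).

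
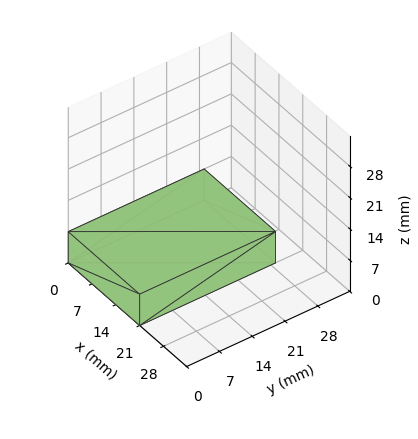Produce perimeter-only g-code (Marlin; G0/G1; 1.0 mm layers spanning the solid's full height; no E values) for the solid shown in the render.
Reading the render: the shape is a rectangular box, roughly 21 × 29 mm footprint and 7 mm tall (dimensions read to the nearest mm from the axis ticks). For the g-code, the solid's height is divided into equal slices at the stated Δz and each level perimeter traced with G1 moves after a G0 lift.

; perimeter-only toolpath
G21 ; units = mm
G90 ; absolute positioning
G28 ; home
; layer 1
G0 Z1.0
G0 X0.0 Y0.0
G1 X21.0 Y0.0
G1 X21.0 Y29.0
G1 X0.0 Y29.0
G1 X0.0 Y0.0
; layer 2
G0 Z2.0
G0 X0.0 Y0.0
G1 X21.0 Y0.0
G1 X21.0 Y29.0
G1 X0.0 Y29.0
G1 X0.0 Y0.0
; layer 3
G0 Z3.0
G0 X0.0 Y0.0
G1 X21.0 Y0.0
G1 X21.0 Y29.0
G1 X0.0 Y29.0
G1 X0.0 Y0.0
; layer 4
G0 Z4.0
G0 X0.0 Y0.0
G1 X21.0 Y0.0
G1 X21.0 Y29.0
G1 X0.0 Y29.0
G1 X0.0 Y0.0
; layer 5
G0 Z5.0
G0 X0.0 Y0.0
G1 X21.0 Y0.0
G1 X21.0 Y29.0
G1 X0.0 Y29.0
G1 X0.0 Y0.0
; layer 6
G0 Z6.0
G0 X0.0 Y0.0
G1 X21.0 Y0.0
G1 X21.0 Y29.0
G1 X0.0 Y29.0
G1 X0.0 Y0.0
; layer 7
G0 Z7.0
G0 X0.0 Y0.0
G1 X21.0 Y0.0
G1 X21.0 Y29.0
G1 X0.0 Y29.0
G1 X0.0 Y0.0
M2 ; end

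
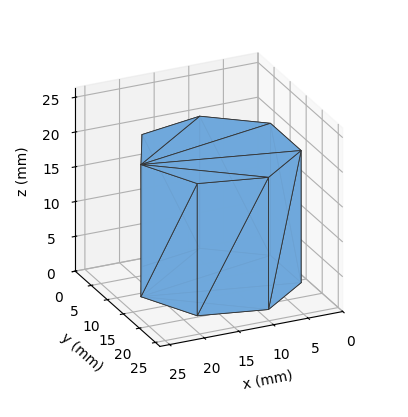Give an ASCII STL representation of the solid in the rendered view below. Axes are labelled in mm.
Reading the render: the shape is a regular 7-sided prism (a cylinder approximated with 7 flat sides), circumscribed radius ≈ 11 mm, height ≈ 19 mm (dimensions read to the nearest mm from the axis ticks). For the STL, each face is triangulated and given an outward normal.

solid part
  facet normal 0.0000 0.0000 -1.0000
    outer loop
      vertex 8.552 21.724 0.000
      vertex 17.858 19.600 0.000
      vertex 22.000 11.000 0.000
    endloop
  endfacet
  facet normal 0.0000 0.0000 -1.0000
    outer loop
      vertex 1.089 15.773 0.000
      vertex 8.552 21.724 0.000
      vertex 22.000 11.000 0.000
    endloop
  endfacet
  facet normal 0.0000 0.0000 -1.0000
    outer loop
      vertex 1.089 6.227 0.000
      vertex 1.089 15.773 0.000
      vertex 22.000 11.000 0.000
    endloop
  endfacet
  facet normal 0.0000 0.0000 -1.0000
    outer loop
      vertex 8.552 0.276 0.000
      vertex 1.089 6.227 0.000
      vertex 22.000 11.000 0.000
    endloop
  endfacet
  facet normal 0.0000 0.0000 -1.0000
    outer loop
      vertex 17.858 2.400 0.000
      vertex 8.552 0.276 0.000
      vertex 22.000 11.000 0.000
    endloop
  endfacet
  facet normal 0.0000 0.0000 1.0000
    outer loop
      vertex 22.000 11.000 19.000
      vertex 17.858 19.600 19.000
      vertex 8.552 21.724 19.000
    endloop
  endfacet
  facet normal 0.0000 0.0000 1.0000
    outer loop
      vertex 22.000 11.000 19.000
      vertex 8.552 21.724 19.000
      vertex 1.089 15.773 19.000
    endloop
  endfacet
  facet normal 0.0000 0.0000 1.0000
    outer loop
      vertex 22.000 11.000 19.000
      vertex 1.089 15.773 19.000
      vertex 1.089 6.227 19.000
    endloop
  endfacet
  facet normal 0.0000 0.0000 1.0000
    outer loop
      vertex 22.000 11.000 19.000
      vertex 1.089 6.227 19.000
      vertex 8.552 0.276 19.000
    endloop
  endfacet
  facet normal 0.0000 0.0000 1.0000
    outer loop
      vertex 22.000 11.000 19.000
      vertex 8.552 0.276 19.000
      vertex 17.858 2.400 19.000
    endloop
  endfacet
  facet normal 0.9010 0.4339 0.0000
    outer loop
      vertex 22.000 11.000 0.000
      vertex 17.858 19.600 0.000
      vertex 17.858 19.600 19.000
    endloop
  endfacet
  facet normal 0.9010 0.4339 0.0000
    outer loop
      vertex 22.000 11.000 0.000
      vertex 17.858 19.600 19.000
      vertex 22.000 11.000 19.000
    endloop
  endfacet
  facet normal 0.2225 0.9749 0.0000
    outer loop
      vertex 17.858 19.600 0.000
      vertex 8.552 21.724 0.000
      vertex 8.552 21.724 19.000
    endloop
  endfacet
  facet normal 0.2225 0.9749 0.0000
    outer loop
      vertex 17.858 19.600 0.000
      vertex 8.552 21.724 19.000
      vertex 17.858 19.600 19.000
    endloop
  endfacet
  facet normal -0.6235 0.7819 0.0000
    outer loop
      vertex 8.552 21.724 0.000
      vertex 1.089 15.773 0.000
      vertex 1.089 15.773 19.000
    endloop
  endfacet
  facet normal -0.6235 0.7819 0.0000
    outer loop
      vertex 8.552 21.724 0.000
      vertex 1.089 15.773 19.000
      vertex 8.552 21.724 19.000
    endloop
  endfacet
  facet normal -1.0000 0.0000 0.0000
    outer loop
      vertex 1.089 15.773 0.000
      vertex 1.089 6.227 0.000
      vertex 1.089 6.227 19.000
    endloop
  endfacet
  facet normal -1.0000 0.0000 0.0000
    outer loop
      vertex 1.089 15.773 0.000
      vertex 1.089 6.227 19.000
      vertex 1.089 15.773 19.000
    endloop
  endfacet
  facet normal -0.6235 -0.7819 0.0000
    outer loop
      vertex 1.089 6.227 0.000
      vertex 8.552 0.276 0.000
      vertex 8.552 0.276 19.000
    endloop
  endfacet
  facet normal -0.6235 -0.7819 0.0000
    outer loop
      vertex 1.089 6.227 0.000
      vertex 8.552 0.276 19.000
      vertex 1.089 6.227 19.000
    endloop
  endfacet
  facet normal 0.2225 -0.9749 0.0000
    outer loop
      vertex 8.552 0.276 0.000
      vertex 17.858 2.400 0.000
      vertex 17.858 2.400 19.000
    endloop
  endfacet
  facet normal 0.2225 -0.9749 0.0000
    outer loop
      vertex 8.552 0.276 0.000
      vertex 17.858 2.400 19.000
      vertex 8.552 0.276 19.000
    endloop
  endfacet
  facet normal 0.9010 -0.4339 0.0000
    outer loop
      vertex 17.858 2.400 0.000
      vertex 22.000 11.000 0.000
      vertex 22.000 11.000 19.000
    endloop
  endfacet
  facet normal 0.9010 -0.4339 0.0000
    outer loop
      vertex 17.858 2.400 0.000
      vertex 22.000 11.000 19.000
      vertex 17.858 2.400 19.000
    endloop
  endfacet
endsolid part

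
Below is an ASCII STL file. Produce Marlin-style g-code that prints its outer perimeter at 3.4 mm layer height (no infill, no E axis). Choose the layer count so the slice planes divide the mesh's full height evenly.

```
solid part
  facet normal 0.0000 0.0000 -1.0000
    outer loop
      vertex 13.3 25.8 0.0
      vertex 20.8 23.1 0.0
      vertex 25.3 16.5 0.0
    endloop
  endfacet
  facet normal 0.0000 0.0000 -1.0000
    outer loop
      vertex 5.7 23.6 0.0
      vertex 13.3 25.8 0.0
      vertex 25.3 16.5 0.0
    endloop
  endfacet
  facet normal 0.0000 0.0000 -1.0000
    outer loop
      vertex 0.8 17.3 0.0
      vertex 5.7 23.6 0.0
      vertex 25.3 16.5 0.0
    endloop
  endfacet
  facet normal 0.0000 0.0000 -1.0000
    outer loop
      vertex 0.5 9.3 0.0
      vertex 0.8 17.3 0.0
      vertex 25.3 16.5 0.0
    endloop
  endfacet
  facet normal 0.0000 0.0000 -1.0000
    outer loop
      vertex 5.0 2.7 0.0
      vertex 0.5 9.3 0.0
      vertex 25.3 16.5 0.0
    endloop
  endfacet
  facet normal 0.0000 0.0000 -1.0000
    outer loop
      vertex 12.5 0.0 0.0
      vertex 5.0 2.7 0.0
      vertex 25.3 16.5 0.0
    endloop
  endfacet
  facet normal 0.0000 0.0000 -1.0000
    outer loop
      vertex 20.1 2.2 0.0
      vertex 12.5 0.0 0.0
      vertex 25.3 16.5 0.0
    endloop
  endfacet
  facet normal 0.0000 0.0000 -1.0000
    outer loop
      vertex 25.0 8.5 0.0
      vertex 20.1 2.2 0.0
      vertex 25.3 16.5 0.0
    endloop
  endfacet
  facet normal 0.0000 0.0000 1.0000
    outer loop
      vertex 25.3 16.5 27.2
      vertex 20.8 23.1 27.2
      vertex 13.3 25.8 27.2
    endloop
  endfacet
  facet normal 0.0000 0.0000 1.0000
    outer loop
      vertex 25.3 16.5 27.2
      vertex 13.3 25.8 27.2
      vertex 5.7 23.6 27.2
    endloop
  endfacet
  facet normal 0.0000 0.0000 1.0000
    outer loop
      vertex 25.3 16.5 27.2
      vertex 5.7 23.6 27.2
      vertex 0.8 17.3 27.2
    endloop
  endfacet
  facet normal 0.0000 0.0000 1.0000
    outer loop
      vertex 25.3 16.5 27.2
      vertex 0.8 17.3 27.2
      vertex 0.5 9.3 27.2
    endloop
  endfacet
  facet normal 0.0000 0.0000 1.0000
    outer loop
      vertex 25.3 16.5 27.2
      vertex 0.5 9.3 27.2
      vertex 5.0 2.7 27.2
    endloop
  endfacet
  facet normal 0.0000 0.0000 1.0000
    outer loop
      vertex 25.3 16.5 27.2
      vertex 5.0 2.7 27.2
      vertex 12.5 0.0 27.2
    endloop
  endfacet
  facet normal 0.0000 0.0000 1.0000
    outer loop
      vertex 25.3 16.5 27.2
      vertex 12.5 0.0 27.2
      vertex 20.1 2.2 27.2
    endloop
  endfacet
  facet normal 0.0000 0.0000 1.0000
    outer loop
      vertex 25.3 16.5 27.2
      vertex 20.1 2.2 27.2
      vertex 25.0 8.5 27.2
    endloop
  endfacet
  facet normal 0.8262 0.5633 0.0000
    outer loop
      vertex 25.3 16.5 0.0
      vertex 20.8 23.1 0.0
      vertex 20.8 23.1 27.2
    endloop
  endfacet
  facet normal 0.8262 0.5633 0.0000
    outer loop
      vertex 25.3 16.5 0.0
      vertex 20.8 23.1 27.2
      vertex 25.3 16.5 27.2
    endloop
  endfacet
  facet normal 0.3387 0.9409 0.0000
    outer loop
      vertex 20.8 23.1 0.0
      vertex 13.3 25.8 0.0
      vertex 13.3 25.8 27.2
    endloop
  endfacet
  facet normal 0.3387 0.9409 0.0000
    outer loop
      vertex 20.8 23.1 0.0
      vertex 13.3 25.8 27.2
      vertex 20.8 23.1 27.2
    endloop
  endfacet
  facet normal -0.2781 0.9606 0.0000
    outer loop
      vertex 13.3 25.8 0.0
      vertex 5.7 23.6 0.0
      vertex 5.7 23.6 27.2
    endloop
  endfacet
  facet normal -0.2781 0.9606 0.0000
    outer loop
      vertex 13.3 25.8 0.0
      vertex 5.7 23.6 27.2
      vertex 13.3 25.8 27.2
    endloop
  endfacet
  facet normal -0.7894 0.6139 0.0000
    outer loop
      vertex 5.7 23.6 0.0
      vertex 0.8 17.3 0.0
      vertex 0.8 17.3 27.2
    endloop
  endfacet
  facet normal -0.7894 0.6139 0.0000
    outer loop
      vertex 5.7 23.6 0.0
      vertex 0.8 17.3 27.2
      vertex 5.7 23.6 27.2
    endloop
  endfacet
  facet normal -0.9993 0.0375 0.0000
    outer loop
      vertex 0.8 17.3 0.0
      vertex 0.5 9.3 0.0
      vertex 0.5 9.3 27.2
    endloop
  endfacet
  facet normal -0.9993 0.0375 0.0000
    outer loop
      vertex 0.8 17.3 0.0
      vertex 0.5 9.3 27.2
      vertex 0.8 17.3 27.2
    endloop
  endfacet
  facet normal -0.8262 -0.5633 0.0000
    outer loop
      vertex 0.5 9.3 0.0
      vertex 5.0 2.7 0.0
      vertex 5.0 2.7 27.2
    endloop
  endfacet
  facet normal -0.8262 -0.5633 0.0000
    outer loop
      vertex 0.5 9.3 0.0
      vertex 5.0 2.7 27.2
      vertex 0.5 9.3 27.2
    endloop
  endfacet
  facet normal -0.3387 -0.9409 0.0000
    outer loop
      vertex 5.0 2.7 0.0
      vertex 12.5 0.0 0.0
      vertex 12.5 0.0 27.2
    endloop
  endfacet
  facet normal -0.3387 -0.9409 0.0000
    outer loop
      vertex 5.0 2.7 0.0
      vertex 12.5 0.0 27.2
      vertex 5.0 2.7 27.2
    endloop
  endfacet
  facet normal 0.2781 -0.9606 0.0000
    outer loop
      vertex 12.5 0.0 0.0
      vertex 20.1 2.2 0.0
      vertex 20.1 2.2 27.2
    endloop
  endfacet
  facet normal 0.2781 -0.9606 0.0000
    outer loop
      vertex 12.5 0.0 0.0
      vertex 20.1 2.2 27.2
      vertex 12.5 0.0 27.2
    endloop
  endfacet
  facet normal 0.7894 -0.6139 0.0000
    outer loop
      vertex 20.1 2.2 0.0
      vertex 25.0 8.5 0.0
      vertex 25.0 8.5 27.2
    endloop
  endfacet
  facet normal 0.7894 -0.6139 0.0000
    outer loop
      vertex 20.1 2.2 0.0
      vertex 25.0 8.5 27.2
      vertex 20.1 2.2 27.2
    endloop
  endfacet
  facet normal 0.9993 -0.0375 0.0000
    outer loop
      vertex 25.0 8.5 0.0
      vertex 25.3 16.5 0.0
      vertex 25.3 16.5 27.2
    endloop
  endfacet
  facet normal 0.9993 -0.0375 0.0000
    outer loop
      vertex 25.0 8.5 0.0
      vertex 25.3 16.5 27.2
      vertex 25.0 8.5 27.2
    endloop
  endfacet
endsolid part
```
; perimeter-only toolpath
G21 ; units = mm
G90 ; absolute positioning
G28 ; home
; layer 1
G0 Z3.4
G0 X25.3 Y16.5
G1 X20.8 Y23.1
G1 X13.3 Y25.8
G1 X5.7 Y23.6
G1 X0.8 Y17.3
G1 X0.5 Y9.3
G1 X5.0 Y2.7
G1 X12.5 Y0.0
G1 X20.1 Y2.2
G1 X25.0 Y8.5
G1 X25.3 Y16.5
; layer 2
G0 Z6.8
G0 X25.3 Y16.5
G1 X20.8 Y23.1
G1 X13.3 Y25.8
G1 X5.7 Y23.6
G1 X0.8 Y17.3
G1 X0.5 Y9.3
G1 X5.0 Y2.7
G1 X12.5 Y0.0
G1 X20.1 Y2.2
G1 X25.0 Y8.5
G1 X25.3 Y16.5
; layer 3
G0 Z10.2
G0 X25.3 Y16.5
G1 X20.8 Y23.1
G1 X13.3 Y25.8
G1 X5.7 Y23.6
G1 X0.8 Y17.3
G1 X0.5 Y9.3
G1 X5.0 Y2.7
G1 X12.5 Y0.0
G1 X20.1 Y2.2
G1 X25.0 Y8.5
G1 X25.3 Y16.5
; layer 4
G0 Z13.6
G0 X25.3 Y16.5
G1 X20.8 Y23.1
G1 X13.3 Y25.8
G1 X5.7 Y23.6
G1 X0.8 Y17.3
G1 X0.5 Y9.3
G1 X5.0 Y2.7
G1 X12.5 Y0.0
G1 X20.1 Y2.2
G1 X25.0 Y8.5
G1 X25.3 Y16.5
; layer 5
G0 Z17.0
G0 X25.3 Y16.5
G1 X20.8 Y23.1
G1 X13.3 Y25.8
G1 X5.7 Y23.6
G1 X0.8 Y17.3
G1 X0.5 Y9.3
G1 X5.0 Y2.7
G1 X12.5 Y0.0
G1 X20.1 Y2.2
G1 X25.0 Y8.5
G1 X25.3 Y16.5
; layer 6
G0 Z20.4
G0 X25.3 Y16.5
G1 X20.8 Y23.1
G1 X13.3 Y25.8
G1 X5.7 Y23.6
G1 X0.8 Y17.3
G1 X0.5 Y9.3
G1 X5.0 Y2.7
G1 X12.5 Y0.0
G1 X20.1 Y2.2
G1 X25.0 Y8.5
G1 X25.3 Y16.5
; layer 7
G0 Z23.8
G0 X25.3 Y16.5
G1 X20.8 Y23.1
G1 X13.3 Y25.8
G1 X5.7 Y23.6
G1 X0.8 Y17.3
G1 X0.5 Y9.3
G1 X5.0 Y2.7
G1 X12.5 Y0.0
G1 X20.1 Y2.2
G1 X25.0 Y8.5
G1 X25.3 Y16.5
; layer 8
G0 Z27.2
G0 X25.3 Y16.5
G1 X20.8 Y23.1
G1 X13.3 Y25.8
G1 X5.7 Y23.6
G1 X0.8 Y17.3
G1 X0.5 Y9.3
G1 X5.0 Y2.7
G1 X12.5 Y0.0
G1 X20.1 Y2.2
G1 X25.0 Y8.5
G1 X25.3 Y16.5
M2 ; end

The solid is a regular 10-sided prism (a cylinder approximated with 10 flat sides), circumscribed radius ≈ 12.9 mm, height ≈ 27.2 mm. Slicing at Δz = 3.4 mm — 8 equal slices spanning the solid's height, so layer i sits at z = i·h/8 — gives 8 non-empty perimeters. Each is a 10-segment closed polygon; G0 lifts to the layer z and rapids to the start vertex, then G1 traces the edges.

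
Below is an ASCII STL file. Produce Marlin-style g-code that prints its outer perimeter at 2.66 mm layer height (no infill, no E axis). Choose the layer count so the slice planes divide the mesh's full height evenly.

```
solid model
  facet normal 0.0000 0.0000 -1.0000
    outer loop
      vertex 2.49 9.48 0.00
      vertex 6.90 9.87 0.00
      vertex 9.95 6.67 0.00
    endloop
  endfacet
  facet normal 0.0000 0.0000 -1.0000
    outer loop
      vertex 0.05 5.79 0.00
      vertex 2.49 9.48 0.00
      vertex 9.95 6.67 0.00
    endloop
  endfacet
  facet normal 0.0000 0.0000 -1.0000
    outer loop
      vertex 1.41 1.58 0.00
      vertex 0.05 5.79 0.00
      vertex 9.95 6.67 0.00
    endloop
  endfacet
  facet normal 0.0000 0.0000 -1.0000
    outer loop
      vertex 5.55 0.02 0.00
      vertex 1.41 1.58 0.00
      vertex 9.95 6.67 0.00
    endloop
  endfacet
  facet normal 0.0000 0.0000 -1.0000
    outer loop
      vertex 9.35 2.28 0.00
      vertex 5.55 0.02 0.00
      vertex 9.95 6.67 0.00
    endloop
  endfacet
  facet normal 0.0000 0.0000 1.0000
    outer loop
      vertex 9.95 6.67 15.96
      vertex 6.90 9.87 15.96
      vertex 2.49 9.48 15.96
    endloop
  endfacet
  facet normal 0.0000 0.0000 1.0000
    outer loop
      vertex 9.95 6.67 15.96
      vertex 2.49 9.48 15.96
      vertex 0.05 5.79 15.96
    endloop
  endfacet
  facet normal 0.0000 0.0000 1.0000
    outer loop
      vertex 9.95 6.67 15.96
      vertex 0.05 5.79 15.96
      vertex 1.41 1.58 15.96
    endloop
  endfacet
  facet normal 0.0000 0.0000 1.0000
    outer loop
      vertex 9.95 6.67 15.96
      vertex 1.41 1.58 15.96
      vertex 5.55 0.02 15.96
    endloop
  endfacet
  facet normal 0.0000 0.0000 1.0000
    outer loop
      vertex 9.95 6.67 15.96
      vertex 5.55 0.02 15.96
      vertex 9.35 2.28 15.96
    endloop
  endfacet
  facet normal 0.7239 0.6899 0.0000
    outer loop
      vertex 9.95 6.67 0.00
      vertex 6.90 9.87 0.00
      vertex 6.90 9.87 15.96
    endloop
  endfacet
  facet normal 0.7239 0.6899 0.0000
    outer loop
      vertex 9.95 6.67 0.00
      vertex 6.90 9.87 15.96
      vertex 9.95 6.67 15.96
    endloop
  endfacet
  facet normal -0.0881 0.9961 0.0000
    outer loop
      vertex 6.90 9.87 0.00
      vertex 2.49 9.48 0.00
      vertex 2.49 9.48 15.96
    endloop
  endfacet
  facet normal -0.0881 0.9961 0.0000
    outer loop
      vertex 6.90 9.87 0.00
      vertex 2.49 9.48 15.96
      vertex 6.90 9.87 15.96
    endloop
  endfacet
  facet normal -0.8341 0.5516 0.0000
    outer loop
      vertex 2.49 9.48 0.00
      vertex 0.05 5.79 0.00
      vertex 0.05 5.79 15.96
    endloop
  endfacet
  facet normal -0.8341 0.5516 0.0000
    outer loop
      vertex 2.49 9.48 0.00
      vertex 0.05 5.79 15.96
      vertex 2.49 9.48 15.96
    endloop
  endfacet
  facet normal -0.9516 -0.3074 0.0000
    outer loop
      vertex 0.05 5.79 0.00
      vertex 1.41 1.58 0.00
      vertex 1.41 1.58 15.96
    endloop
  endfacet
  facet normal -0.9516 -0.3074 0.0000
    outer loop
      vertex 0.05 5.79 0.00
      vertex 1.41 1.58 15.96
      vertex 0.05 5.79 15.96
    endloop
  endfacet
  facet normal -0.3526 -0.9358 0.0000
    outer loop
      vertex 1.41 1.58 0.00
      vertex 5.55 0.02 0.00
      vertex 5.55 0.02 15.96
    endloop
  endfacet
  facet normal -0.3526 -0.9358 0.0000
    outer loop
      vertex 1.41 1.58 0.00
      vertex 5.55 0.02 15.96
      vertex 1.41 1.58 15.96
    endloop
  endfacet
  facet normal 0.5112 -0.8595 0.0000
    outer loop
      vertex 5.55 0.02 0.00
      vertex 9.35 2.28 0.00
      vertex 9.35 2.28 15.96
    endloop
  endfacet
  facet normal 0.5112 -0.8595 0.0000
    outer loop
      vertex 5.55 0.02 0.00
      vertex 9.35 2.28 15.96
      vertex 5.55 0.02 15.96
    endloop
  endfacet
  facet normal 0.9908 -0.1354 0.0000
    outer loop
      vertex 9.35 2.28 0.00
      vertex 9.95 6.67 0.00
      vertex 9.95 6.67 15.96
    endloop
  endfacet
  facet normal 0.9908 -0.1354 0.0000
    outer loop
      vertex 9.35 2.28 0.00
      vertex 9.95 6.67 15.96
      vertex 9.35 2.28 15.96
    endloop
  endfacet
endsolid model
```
; perimeter-only toolpath
G21 ; units = mm
G90 ; absolute positioning
G28 ; home
; layer 1
G0 Z2.66
G0 X9.95 Y6.67
G1 X6.90 Y9.87
G1 X2.49 Y9.48
G1 X0.05 Y5.79
G1 X1.41 Y1.58
G1 X5.55 Y0.02
G1 X9.35 Y2.28
G1 X9.95 Y6.67
; layer 2
G0 Z5.32
G0 X9.95 Y6.67
G1 X6.90 Y9.87
G1 X2.49 Y9.48
G1 X0.05 Y5.79
G1 X1.41 Y1.58
G1 X5.55 Y0.02
G1 X9.35 Y2.28
G1 X9.95 Y6.67
; layer 3
G0 Z7.98
G0 X9.95 Y6.67
G1 X6.90 Y9.87
G1 X2.49 Y9.48
G1 X0.05 Y5.79
G1 X1.41 Y1.58
G1 X5.55 Y0.02
G1 X9.35 Y2.28
G1 X9.95 Y6.67
; layer 4
G0 Z10.64
G0 X9.95 Y6.67
G1 X6.90 Y9.87
G1 X2.49 Y9.48
G1 X0.05 Y5.79
G1 X1.41 Y1.58
G1 X5.55 Y0.02
G1 X9.35 Y2.28
G1 X9.95 Y6.67
; layer 5
G0 Z13.30
G0 X9.95 Y6.67
G1 X6.90 Y9.87
G1 X2.49 Y9.48
G1 X0.05 Y5.79
G1 X1.41 Y1.58
G1 X5.55 Y0.02
G1 X9.35 Y2.28
G1 X9.95 Y6.67
; layer 6
G0 Z15.96
G0 X9.95 Y6.67
G1 X6.90 Y9.87
G1 X2.49 Y9.48
G1 X0.05 Y5.79
G1 X1.41 Y1.58
G1 X5.55 Y0.02
G1 X9.35 Y2.28
G1 X9.95 Y6.67
M2 ; end

The solid is a regular 7-sided prism (a cylinder approximated with 7 flat sides), circumscribed radius ≈ 5.1 mm, height ≈ 16 mm. Slicing at Δz = 2.66 mm — 6 equal slices spanning the solid's height, so layer i sits at z = i·h/6 — gives 6 non-empty perimeters. Each is a 7-segment closed polygon; G0 lifts to the layer z and rapids to the start vertex, then G1 traces the edges.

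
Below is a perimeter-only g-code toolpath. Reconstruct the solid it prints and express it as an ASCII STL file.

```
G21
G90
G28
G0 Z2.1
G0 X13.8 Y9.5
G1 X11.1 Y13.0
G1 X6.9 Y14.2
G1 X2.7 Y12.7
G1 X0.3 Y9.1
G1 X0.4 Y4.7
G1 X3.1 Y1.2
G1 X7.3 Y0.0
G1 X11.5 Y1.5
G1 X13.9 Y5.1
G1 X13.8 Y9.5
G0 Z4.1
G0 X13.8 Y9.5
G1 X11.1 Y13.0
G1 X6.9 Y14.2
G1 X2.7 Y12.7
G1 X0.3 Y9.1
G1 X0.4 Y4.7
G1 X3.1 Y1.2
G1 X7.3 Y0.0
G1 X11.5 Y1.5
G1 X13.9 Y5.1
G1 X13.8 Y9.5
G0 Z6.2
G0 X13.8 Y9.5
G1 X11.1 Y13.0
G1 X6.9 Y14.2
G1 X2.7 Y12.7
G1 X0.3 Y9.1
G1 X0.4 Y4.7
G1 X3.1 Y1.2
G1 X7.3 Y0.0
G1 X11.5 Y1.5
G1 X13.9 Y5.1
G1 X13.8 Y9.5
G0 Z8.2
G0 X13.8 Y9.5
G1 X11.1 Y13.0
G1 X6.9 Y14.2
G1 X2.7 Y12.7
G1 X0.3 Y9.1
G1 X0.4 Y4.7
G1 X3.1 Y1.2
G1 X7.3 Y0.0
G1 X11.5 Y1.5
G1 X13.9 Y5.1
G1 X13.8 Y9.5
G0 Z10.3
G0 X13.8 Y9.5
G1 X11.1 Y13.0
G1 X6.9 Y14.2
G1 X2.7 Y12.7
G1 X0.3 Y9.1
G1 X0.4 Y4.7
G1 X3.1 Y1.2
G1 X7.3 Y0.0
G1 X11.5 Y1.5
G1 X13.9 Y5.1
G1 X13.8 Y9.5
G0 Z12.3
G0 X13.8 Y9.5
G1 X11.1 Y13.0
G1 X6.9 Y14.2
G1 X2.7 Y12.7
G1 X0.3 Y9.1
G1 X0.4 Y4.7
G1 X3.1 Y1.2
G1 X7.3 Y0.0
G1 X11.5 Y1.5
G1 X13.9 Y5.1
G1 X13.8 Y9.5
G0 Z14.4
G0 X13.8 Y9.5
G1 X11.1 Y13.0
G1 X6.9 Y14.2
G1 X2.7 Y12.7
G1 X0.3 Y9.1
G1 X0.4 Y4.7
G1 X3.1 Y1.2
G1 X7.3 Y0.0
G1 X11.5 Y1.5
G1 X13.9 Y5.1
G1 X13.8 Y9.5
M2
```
solid part
  facet normal 0.0000 0.0000 -1.0000
    outer loop
      vertex 6.9 14.2 0.0
      vertex 11.1 13.0 0.0
      vertex 13.8 9.5 0.0
    endloop
  endfacet
  facet normal 0.0000 0.0000 -1.0000
    outer loop
      vertex 2.7 12.7 0.0
      vertex 6.9 14.2 0.0
      vertex 13.8 9.5 0.0
    endloop
  endfacet
  facet normal 0.0000 0.0000 -1.0000
    outer loop
      vertex 0.3 9.1 0.0
      vertex 2.7 12.7 0.0
      vertex 13.8 9.5 0.0
    endloop
  endfacet
  facet normal 0.0000 0.0000 -1.0000
    outer loop
      vertex 0.4 4.7 0.0
      vertex 0.3 9.1 0.0
      vertex 13.8 9.5 0.0
    endloop
  endfacet
  facet normal 0.0000 0.0000 -1.0000
    outer loop
      vertex 3.1 1.2 0.0
      vertex 0.4 4.7 0.0
      vertex 13.8 9.5 0.0
    endloop
  endfacet
  facet normal 0.0000 0.0000 -1.0000
    outer loop
      vertex 7.3 0.0 0.0
      vertex 3.1 1.2 0.0
      vertex 13.8 9.5 0.0
    endloop
  endfacet
  facet normal 0.0000 0.0000 -1.0000
    outer loop
      vertex 11.5 1.5 0.0
      vertex 7.3 0.0 0.0
      vertex 13.8 9.5 0.0
    endloop
  endfacet
  facet normal 0.0000 0.0000 -1.0000
    outer loop
      vertex 13.9 5.1 0.0
      vertex 11.5 1.5 0.0
      vertex 13.8 9.5 0.0
    endloop
  endfacet
  facet normal 0.0000 0.0000 1.0000
    outer loop
      vertex 13.8 9.5 14.4
      vertex 11.1 13.0 14.4
      vertex 6.9 14.2 14.4
    endloop
  endfacet
  facet normal 0.0000 0.0000 1.0000
    outer loop
      vertex 13.8 9.5 14.4
      vertex 6.9 14.2 14.4
      vertex 2.7 12.7 14.4
    endloop
  endfacet
  facet normal 0.0000 0.0000 1.0000
    outer loop
      vertex 13.8 9.5 14.4
      vertex 2.7 12.7 14.4
      vertex 0.3 9.1 14.4
    endloop
  endfacet
  facet normal 0.0000 0.0000 1.0000
    outer loop
      vertex 13.8 9.5 14.4
      vertex 0.3 9.1 14.4
      vertex 0.4 4.7 14.4
    endloop
  endfacet
  facet normal 0.0000 0.0000 1.0000
    outer loop
      vertex 13.8 9.5 14.4
      vertex 0.4 4.7 14.4
      vertex 3.1 1.2 14.4
    endloop
  endfacet
  facet normal 0.0000 0.0000 1.0000
    outer loop
      vertex 13.8 9.5 14.4
      vertex 3.1 1.2 14.4
      vertex 7.3 0.0 14.4
    endloop
  endfacet
  facet normal 0.0000 0.0000 1.0000
    outer loop
      vertex 13.8 9.5 14.4
      vertex 7.3 0.0 14.4
      vertex 11.5 1.5 14.4
    endloop
  endfacet
  facet normal 0.0000 0.0000 1.0000
    outer loop
      vertex 13.8 9.5 14.4
      vertex 11.5 1.5 14.4
      vertex 13.9 5.1 14.4
    endloop
  endfacet
  facet normal 0.7918 0.6108 0.0000
    outer loop
      vertex 13.8 9.5 0.0
      vertex 11.1 13.0 0.0
      vertex 11.1 13.0 14.4
    endloop
  endfacet
  facet normal 0.7918 0.6108 0.0000
    outer loop
      vertex 13.8 9.5 0.0
      vertex 11.1 13.0 14.4
      vertex 13.8 9.5 14.4
    endloop
  endfacet
  facet normal 0.2747 0.9615 0.0000
    outer loop
      vertex 11.1 13.0 0.0
      vertex 6.9 14.2 0.0
      vertex 6.9 14.2 14.4
    endloop
  endfacet
  facet normal 0.2747 0.9615 0.0000
    outer loop
      vertex 11.1 13.0 0.0
      vertex 6.9 14.2 14.4
      vertex 11.1 13.0 14.4
    endloop
  endfacet
  facet normal -0.3363 0.9417 0.0000
    outer loop
      vertex 6.9 14.2 0.0
      vertex 2.7 12.7 0.0
      vertex 2.7 12.7 14.4
    endloop
  endfacet
  facet normal -0.3363 0.9417 0.0000
    outer loop
      vertex 6.9 14.2 0.0
      vertex 2.7 12.7 14.4
      vertex 6.9 14.2 14.4
    endloop
  endfacet
  facet normal -0.8321 0.5547 0.0000
    outer loop
      vertex 2.7 12.7 0.0
      vertex 0.3 9.1 0.0
      vertex 0.3 9.1 14.4
    endloop
  endfacet
  facet normal -0.8321 0.5547 0.0000
    outer loop
      vertex 2.7 12.7 0.0
      vertex 0.3 9.1 14.4
      vertex 2.7 12.7 14.4
    endloop
  endfacet
  facet normal -0.9997 -0.0227 0.0000
    outer loop
      vertex 0.3 9.1 0.0
      vertex 0.4 4.7 0.0
      vertex 0.4 4.7 14.4
    endloop
  endfacet
  facet normal -0.9997 -0.0227 0.0000
    outer loop
      vertex 0.3 9.1 0.0
      vertex 0.4 4.7 14.4
      vertex 0.3 9.1 14.4
    endloop
  endfacet
  facet normal -0.7918 -0.6108 0.0000
    outer loop
      vertex 0.4 4.7 0.0
      vertex 3.1 1.2 0.0
      vertex 3.1 1.2 14.4
    endloop
  endfacet
  facet normal -0.7918 -0.6108 0.0000
    outer loop
      vertex 0.4 4.7 0.0
      vertex 3.1 1.2 14.4
      vertex 0.4 4.7 14.4
    endloop
  endfacet
  facet normal -0.2747 -0.9615 0.0000
    outer loop
      vertex 3.1 1.2 0.0
      vertex 7.3 0.0 0.0
      vertex 7.3 0.0 14.4
    endloop
  endfacet
  facet normal -0.2747 -0.9615 0.0000
    outer loop
      vertex 3.1 1.2 0.0
      vertex 7.3 0.0 14.4
      vertex 3.1 1.2 14.4
    endloop
  endfacet
  facet normal 0.3363 -0.9417 0.0000
    outer loop
      vertex 7.3 0.0 0.0
      vertex 11.5 1.5 0.0
      vertex 11.5 1.5 14.4
    endloop
  endfacet
  facet normal 0.3363 -0.9417 0.0000
    outer loop
      vertex 7.3 0.0 0.0
      vertex 11.5 1.5 14.4
      vertex 7.3 0.0 14.4
    endloop
  endfacet
  facet normal 0.8321 -0.5547 0.0000
    outer loop
      vertex 11.5 1.5 0.0
      vertex 13.9 5.1 0.0
      vertex 13.9 5.1 14.4
    endloop
  endfacet
  facet normal 0.8321 -0.5547 0.0000
    outer loop
      vertex 11.5 1.5 0.0
      vertex 13.9 5.1 14.4
      vertex 11.5 1.5 14.4
    endloop
  endfacet
  facet normal 0.9997 0.0227 0.0000
    outer loop
      vertex 13.9 5.1 0.0
      vertex 13.8 9.5 0.0
      vertex 13.8 9.5 14.4
    endloop
  endfacet
  facet normal 0.9997 0.0227 0.0000
    outer loop
      vertex 13.9 5.1 0.0
      vertex 13.8 9.5 14.4
      vertex 13.9 5.1 14.4
    endloop
  endfacet
endsolid part

The G0 Z moves step by Δz≈2.1 mm. Every layer's G1 loop is the same polygon, so the solid is a straight extrusion of it from z=0 to z≈14.4. Closing with flat bottom and top caps and triangulating gives 36 facets — a regular 10-sided prism (a cylinder approximated with 10 flat sides), circumscribed radius ≈ 7.1 mm, height ≈ 14.4 mm.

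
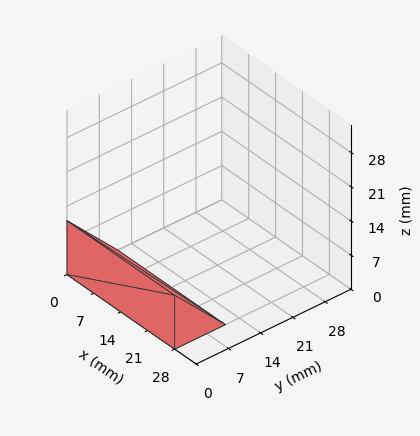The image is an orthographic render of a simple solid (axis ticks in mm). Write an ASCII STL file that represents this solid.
Reading the render: the shape is a wedge (ramp): 28 × 11 mm base, rising to 11 mm along the y=0 edge and sloping linearly to z=0 at y=11 (dimensions read to the nearest mm from the axis ticks). For the STL, each face is triangulated and given an outward normal.

solid part
  facet normal 0.0000 0.0000 -1.0000
    outer loop
      vertex 28.000 11.000 0.000
      vertex 28.000 0.000 0.000
      vertex 0.000 0.000 0.000
    endloop
  endfacet
  facet normal 0.0000 0.0000 -1.0000
    outer loop
      vertex 0.000 11.000 0.000
      vertex 28.000 11.000 0.000
      vertex 0.000 0.000 0.000
    endloop
  endfacet
  facet normal 0.0000 -1.0000 0.0000
    outer loop
      vertex 0.000 0.000 0.000
      vertex 28.000 0.000 0.000
      vertex 28.000 0.000 11.000
    endloop
  endfacet
  facet normal 0.0000 -1.0000 0.0000
    outer loop
      vertex 0.000 0.000 0.000
      vertex 28.000 0.000 11.000
      vertex 0.000 0.000 11.000
    endloop
  endfacet
  facet normal 0.0000 0.7071 0.7071
    outer loop
      vertex 0.000 0.000 11.000
      vertex 28.000 0.000 11.000
      vertex 28.000 11.000 0.000
    endloop
  endfacet
  facet normal 0.0000 0.7071 0.7071
    outer loop
      vertex 0.000 0.000 11.000
      vertex 28.000 11.000 0.000
      vertex 0.000 11.000 0.000
    endloop
  endfacet
  facet normal -1.0000 0.0000 0.0000
    outer loop
      vertex 0.000 0.000 11.000
      vertex 0.000 11.000 0.000
      vertex 0.000 0.000 0.000
    endloop
  endfacet
  facet normal 1.0000 0.0000 0.0000
    outer loop
      vertex 28.000 0.000 0.000
      vertex 28.000 11.000 0.000
      vertex 28.000 0.000 11.000
    endloop
  endfacet
endsolid part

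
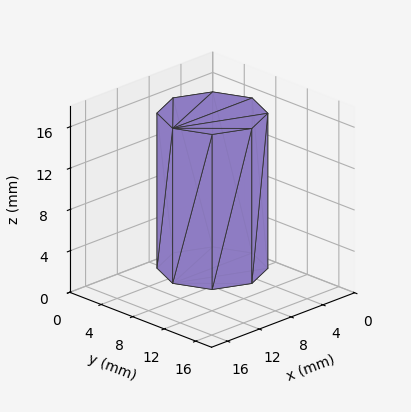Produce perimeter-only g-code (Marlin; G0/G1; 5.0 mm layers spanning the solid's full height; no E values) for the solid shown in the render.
Reading the render: the shape is a regular 8-sided prism (a cylinder approximated with 8 flat sides), circumscribed radius ≈ 5 mm, height ≈ 15 mm (dimensions read to the nearest mm from the axis ticks). For the g-code, the solid's height is divided into equal slices at the stated Δz and each level perimeter traced with G1 moves after a G0 lift.

; perimeter-only toolpath
G21 ; units = mm
G90 ; absolute positioning
G28 ; home
; layer 1
G0 Z5.0
G0 X10.0 Y5.0
G1 X8.5 Y8.5
G1 X5.0 Y10.0
G1 X1.5 Y8.5
G1 X0.0 Y5.0
G1 X1.5 Y1.5
G1 X5.0 Y0.0
G1 X8.5 Y1.5
G1 X10.0 Y5.0
; layer 2
G0 Z10.0
G0 X10.0 Y5.0
G1 X8.5 Y8.5
G1 X5.0 Y10.0
G1 X1.5 Y8.5
G1 X0.0 Y5.0
G1 X1.5 Y1.5
G1 X5.0 Y0.0
G1 X8.5 Y1.5
G1 X10.0 Y5.0
; layer 3
G0 Z15.0
G0 X10.0 Y5.0
G1 X8.5 Y8.5
G1 X5.0 Y10.0
G1 X1.5 Y8.5
G1 X0.0 Y5.0
G1 X1.5 Y1.5
G1 X5.0 Y0.0
G1 X8.5 Y1.5
G1 X10.0 Y5.0
M2 ; end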